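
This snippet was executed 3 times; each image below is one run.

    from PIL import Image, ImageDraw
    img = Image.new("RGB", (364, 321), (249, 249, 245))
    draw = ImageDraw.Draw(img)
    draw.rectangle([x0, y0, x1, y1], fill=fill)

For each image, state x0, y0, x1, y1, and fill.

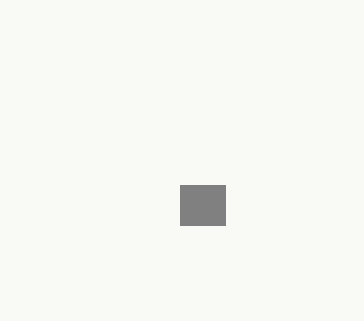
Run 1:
x0 = 180, y0 = 185, x1 = 225, y1 = 225, fill = 'gray'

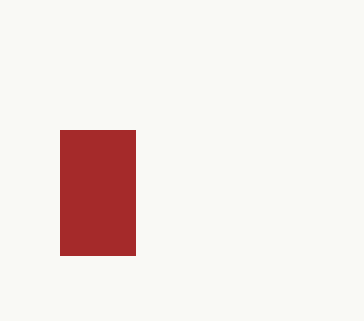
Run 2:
x0 = 60; y0 = 130; x1 = 135; y1 = 255; fill = 'brown'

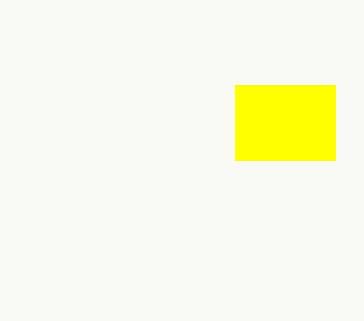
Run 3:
x0 = 235; y0 = 85; x1 = 335; y1 = 160; fill = 'yellow'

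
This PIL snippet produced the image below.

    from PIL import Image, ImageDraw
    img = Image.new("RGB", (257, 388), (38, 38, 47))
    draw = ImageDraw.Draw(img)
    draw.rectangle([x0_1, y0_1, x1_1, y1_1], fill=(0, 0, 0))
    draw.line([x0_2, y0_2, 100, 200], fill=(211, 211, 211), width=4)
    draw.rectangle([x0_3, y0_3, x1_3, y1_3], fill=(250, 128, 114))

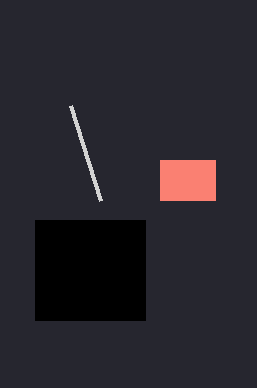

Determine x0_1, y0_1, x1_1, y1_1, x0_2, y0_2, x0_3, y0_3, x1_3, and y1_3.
x0_1 = 35; y0_1 = 220; x1_1 = 145; y1_1 = 320; x0_2 = 70; y0_2 = 105; x0_3 = 160; y0_3 = 160; x1_3 = 215; y1_3 = 200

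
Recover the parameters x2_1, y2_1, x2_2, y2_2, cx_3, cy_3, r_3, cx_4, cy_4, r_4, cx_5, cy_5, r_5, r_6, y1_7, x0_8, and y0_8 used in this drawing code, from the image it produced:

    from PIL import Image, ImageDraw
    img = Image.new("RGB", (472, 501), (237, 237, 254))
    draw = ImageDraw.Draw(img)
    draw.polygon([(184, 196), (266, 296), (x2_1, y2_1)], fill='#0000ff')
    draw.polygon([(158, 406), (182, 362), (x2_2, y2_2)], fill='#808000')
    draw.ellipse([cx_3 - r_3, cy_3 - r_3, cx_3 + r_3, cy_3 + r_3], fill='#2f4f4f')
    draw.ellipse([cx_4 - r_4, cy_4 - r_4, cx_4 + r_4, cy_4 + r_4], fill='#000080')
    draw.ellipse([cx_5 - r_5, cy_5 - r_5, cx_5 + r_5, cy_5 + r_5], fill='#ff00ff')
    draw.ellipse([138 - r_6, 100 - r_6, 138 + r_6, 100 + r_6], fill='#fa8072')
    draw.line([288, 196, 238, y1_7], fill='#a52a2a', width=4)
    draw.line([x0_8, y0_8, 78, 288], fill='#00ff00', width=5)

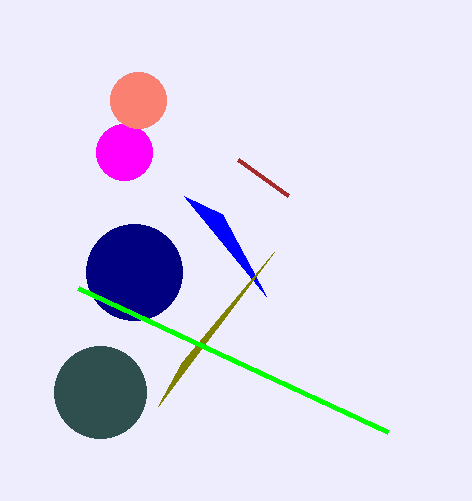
x2_1 = 222; y2_1 = 214; x2_2 = 274; y2_2 = 252; cx_3 = 100; cy_3 = 392; r_3 = 46; cx_4 = 134; cy_4 = 272; r_4 = 48; cx_5 = 124; cy_5 = 152; r_5 = 28; r_6 = 28; y1_7 = 160; x0_8 = 388; y0_8 = 432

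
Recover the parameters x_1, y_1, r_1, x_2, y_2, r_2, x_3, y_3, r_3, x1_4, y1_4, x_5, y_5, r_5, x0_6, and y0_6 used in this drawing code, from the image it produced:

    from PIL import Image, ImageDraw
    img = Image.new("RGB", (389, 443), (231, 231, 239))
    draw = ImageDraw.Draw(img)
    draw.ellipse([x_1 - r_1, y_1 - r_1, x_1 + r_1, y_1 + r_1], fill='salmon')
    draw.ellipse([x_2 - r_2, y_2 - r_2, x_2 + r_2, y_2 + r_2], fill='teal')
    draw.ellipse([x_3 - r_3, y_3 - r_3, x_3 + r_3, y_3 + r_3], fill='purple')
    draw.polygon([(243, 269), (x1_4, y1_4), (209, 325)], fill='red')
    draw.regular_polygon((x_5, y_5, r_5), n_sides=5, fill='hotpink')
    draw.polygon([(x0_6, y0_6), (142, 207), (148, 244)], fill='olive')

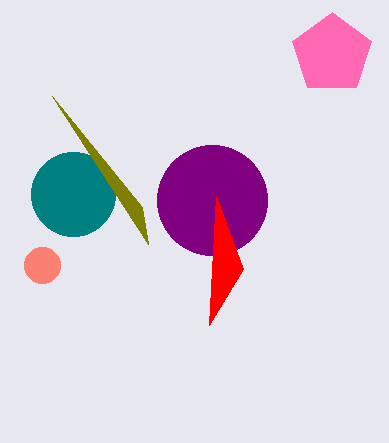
x_1 = 42; y_1 = 265; r_1 = 18; x_2 = 73; y_2 = 194; r_2 = 42; x_3 = 212; y_3 = 200; r_3 = 55; x1_4 = 216; y1_4 = 196; x_5 = 332; y_5 = 54; r_5 = 42; x0_6 = 52; y0_6 = 96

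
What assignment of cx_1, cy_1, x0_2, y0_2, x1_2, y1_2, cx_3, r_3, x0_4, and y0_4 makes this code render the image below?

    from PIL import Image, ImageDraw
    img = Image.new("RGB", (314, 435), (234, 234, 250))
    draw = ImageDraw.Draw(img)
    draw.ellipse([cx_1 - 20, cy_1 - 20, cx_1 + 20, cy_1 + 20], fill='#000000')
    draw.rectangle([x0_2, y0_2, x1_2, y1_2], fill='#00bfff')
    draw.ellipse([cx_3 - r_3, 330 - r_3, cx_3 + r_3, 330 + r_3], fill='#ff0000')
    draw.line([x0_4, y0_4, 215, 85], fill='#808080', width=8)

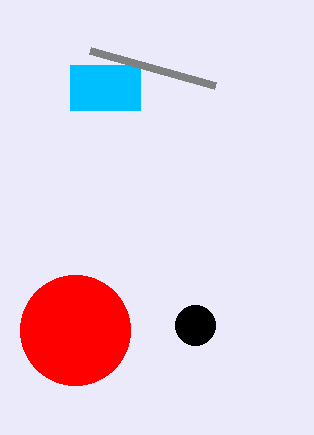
cx_1 = 195
cy_1 = 325
x0_2 = 70
y0_2 = 65
x1_2 = 140
y1_2 = 110
cx_3 = 75
r_3 = 55
x0_4 = 90
y0_4 = 50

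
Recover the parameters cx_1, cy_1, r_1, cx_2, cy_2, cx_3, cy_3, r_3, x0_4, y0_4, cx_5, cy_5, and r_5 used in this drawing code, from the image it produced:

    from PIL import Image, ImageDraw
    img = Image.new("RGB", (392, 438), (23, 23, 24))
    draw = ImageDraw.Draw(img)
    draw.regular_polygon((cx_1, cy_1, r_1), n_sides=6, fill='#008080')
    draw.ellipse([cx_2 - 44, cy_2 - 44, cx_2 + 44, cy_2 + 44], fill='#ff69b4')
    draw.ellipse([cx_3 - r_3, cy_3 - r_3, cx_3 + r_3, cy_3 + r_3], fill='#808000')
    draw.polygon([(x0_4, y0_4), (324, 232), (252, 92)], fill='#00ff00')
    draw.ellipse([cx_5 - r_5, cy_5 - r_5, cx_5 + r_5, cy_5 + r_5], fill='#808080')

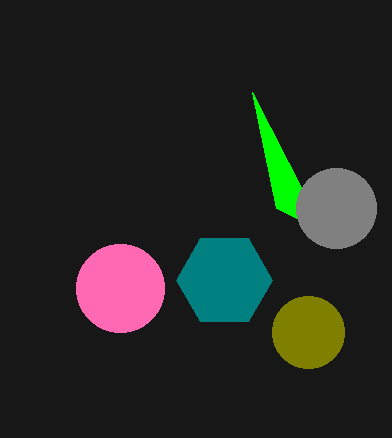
cx_1 = 224
cy_1 = 280
r_1 = 48
cx_2 = 120
cy_2 = 288
cx_3 = 308
cy_3 = 332
r_3 = 36
x0_4 = 276
y0_4 = 208
cx_5 = 336
cy_5 = 208
r_5 = 40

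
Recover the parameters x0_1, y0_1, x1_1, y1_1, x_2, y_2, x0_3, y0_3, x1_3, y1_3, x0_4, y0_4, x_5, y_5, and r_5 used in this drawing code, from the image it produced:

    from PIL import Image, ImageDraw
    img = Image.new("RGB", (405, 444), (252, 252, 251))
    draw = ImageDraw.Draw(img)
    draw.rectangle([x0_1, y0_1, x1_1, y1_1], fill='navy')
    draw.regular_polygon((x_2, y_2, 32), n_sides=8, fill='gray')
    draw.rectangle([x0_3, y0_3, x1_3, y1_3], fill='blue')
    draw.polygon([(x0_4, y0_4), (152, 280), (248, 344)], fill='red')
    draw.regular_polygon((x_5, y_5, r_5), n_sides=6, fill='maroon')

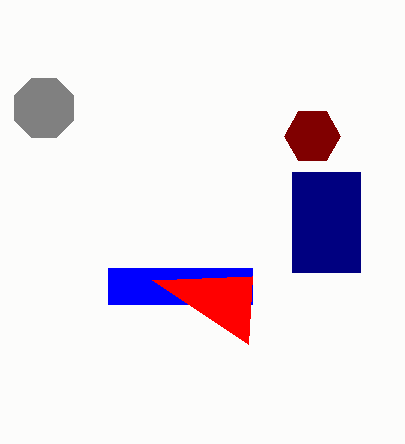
x0_1 = 292; y0_1 = 172; x1_1 = 360; y1_1 = 272; x_2 = 44; y_2 = 108; x0_3 = 108; y0_3 = 268; x1_3 = 252; y1_3 = 304; x0_4 = 252; y0_4 = 276; x_5 = 312; y_5 = 136; r_5 = 28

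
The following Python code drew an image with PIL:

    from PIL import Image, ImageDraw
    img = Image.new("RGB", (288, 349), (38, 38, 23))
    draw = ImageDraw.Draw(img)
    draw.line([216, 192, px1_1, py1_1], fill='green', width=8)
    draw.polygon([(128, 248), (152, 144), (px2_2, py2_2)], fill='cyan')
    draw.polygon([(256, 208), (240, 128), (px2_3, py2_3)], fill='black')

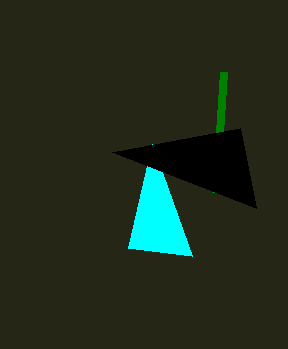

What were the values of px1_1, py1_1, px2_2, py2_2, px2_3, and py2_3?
px1_1 = 224, py1_1 = 72, px2_2 = 192, py2_2 = 256, px2_3 = 112, py2_3 = 152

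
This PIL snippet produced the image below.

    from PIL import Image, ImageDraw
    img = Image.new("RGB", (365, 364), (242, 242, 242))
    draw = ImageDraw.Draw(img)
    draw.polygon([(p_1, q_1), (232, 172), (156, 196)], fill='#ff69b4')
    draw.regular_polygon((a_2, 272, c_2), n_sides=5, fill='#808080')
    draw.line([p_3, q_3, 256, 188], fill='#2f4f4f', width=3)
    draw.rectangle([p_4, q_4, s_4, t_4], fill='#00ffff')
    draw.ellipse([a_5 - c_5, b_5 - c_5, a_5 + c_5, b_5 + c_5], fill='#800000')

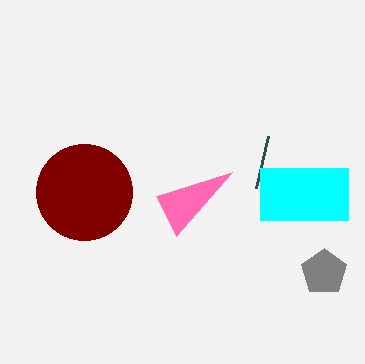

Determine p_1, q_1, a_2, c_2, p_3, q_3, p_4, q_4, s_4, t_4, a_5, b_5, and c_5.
p_1 = 176, q_1 = 236, a_2 = 324, c_2 = 24, p_3 = 268, q_3 = 136, p_4 = 260, q_4 = 168, s_4 = 348, t_4 = 220, a_5 = 84, b_5 = 192, c_5 = 48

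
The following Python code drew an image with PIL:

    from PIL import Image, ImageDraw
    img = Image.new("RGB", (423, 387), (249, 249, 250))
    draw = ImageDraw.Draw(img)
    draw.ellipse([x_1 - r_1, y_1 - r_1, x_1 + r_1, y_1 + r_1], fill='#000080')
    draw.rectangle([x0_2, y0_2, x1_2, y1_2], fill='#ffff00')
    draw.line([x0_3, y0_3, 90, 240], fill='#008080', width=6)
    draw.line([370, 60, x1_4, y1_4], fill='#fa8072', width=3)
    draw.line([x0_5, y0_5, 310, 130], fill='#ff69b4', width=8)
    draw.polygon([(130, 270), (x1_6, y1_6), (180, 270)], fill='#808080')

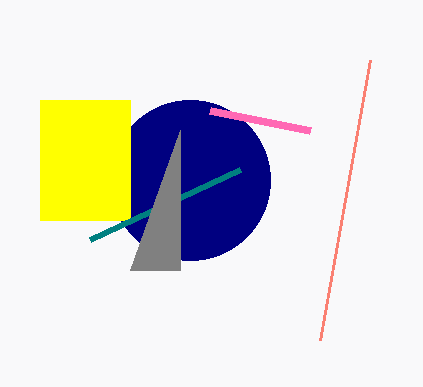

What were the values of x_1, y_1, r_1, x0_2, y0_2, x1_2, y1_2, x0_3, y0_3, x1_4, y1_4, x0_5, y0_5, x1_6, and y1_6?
x_1 = 190, y_1 = 180, r_1 = 80, x0_2 = 40, y0_2 = 100, x1_2 = 130, y1_2 = 220, x0_3 = 240, y0_3 = 170, x1_4 = 320, y1_4 = 340, x0_5 = 210, y0_5 = 110, x1_6 = 180, y1_6 = 130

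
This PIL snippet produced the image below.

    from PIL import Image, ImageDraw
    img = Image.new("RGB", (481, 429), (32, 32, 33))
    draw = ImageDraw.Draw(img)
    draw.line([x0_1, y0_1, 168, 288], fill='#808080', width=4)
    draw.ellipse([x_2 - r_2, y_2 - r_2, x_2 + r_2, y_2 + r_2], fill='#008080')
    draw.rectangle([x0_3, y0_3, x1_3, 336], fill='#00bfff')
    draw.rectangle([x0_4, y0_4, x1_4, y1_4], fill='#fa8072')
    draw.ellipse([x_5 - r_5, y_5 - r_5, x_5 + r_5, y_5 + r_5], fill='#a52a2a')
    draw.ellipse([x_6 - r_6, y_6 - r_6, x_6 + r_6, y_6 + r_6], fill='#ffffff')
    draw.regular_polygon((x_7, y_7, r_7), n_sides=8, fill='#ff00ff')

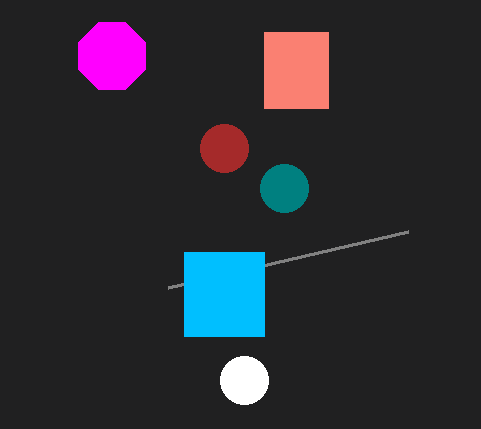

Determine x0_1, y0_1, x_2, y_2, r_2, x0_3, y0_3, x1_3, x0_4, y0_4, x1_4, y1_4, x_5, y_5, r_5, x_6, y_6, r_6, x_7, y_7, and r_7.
x0_1 = 408
y0_1 = 232
x_2 = 284
y_2 = 188
r_2 = 24
x0_3 = 184
y0_3 = 252
x1_3 = 264
x0_4 = 264
y0_4 = 32
x1_4 = 328
y1_4 = 108
x_5 = 224
y_5 = 148
r_5 = 24
x_6 = 244
y_6 = 380
r_6 = 24
x_7 = 112
y_7 = 56
r_7 = 36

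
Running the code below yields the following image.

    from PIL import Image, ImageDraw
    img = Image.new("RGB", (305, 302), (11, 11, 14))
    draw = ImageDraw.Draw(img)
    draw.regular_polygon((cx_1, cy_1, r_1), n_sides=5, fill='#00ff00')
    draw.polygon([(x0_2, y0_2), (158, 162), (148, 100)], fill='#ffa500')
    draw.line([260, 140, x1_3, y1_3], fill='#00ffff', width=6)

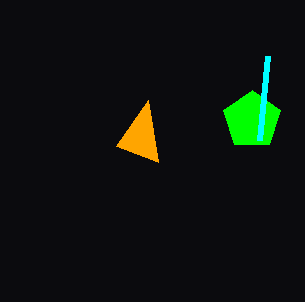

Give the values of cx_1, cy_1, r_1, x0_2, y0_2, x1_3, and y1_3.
cx_1 = 252
cy_1 = 120
r_1 = 30
x0_2 = 116
y0_2 = 146
x1_3 = 268
y1_3 = 56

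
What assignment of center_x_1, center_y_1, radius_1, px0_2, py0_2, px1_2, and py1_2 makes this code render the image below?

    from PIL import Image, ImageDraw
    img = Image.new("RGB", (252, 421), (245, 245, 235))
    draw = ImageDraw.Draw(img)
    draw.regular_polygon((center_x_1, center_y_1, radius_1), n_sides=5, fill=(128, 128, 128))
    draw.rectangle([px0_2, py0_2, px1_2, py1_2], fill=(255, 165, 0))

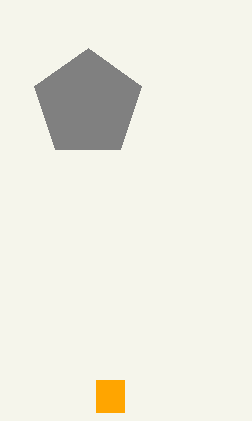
center_x_1 = 88
center_y_1 = 104
radius_1 = 56
px0_2 = 96
py0_2 = 380
px1_2 = 124
py1_2 = 412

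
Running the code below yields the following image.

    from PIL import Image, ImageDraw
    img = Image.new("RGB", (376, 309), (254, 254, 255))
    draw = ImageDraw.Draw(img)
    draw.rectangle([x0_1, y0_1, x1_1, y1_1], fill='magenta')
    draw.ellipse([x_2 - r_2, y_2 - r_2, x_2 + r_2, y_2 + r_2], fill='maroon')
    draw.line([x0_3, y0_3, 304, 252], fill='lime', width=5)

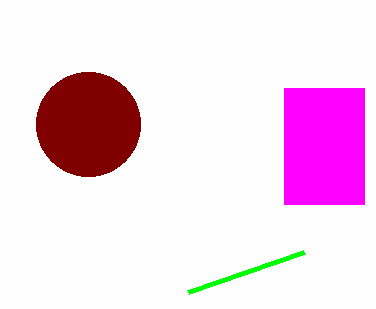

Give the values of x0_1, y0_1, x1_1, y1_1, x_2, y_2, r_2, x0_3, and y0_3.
x0_1 = 284
y0_1 = 88
x1_1 = 364
y1_1 = 204
x_2 = 88
y_2 = 124
r_2 = 52
x0_3 = 188
y0_3 = 292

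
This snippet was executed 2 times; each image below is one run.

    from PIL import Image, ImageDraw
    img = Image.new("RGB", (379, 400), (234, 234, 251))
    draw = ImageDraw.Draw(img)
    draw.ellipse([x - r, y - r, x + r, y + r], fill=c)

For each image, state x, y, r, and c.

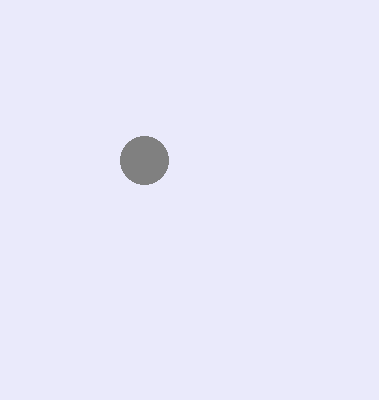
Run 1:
x = 144
y = 160
r = 24
c = 'gray'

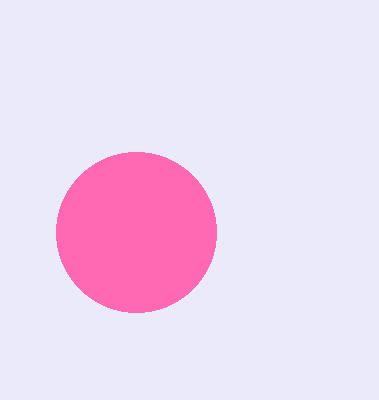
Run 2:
x = 136; y = 232; r = 80; c = 'hotpink'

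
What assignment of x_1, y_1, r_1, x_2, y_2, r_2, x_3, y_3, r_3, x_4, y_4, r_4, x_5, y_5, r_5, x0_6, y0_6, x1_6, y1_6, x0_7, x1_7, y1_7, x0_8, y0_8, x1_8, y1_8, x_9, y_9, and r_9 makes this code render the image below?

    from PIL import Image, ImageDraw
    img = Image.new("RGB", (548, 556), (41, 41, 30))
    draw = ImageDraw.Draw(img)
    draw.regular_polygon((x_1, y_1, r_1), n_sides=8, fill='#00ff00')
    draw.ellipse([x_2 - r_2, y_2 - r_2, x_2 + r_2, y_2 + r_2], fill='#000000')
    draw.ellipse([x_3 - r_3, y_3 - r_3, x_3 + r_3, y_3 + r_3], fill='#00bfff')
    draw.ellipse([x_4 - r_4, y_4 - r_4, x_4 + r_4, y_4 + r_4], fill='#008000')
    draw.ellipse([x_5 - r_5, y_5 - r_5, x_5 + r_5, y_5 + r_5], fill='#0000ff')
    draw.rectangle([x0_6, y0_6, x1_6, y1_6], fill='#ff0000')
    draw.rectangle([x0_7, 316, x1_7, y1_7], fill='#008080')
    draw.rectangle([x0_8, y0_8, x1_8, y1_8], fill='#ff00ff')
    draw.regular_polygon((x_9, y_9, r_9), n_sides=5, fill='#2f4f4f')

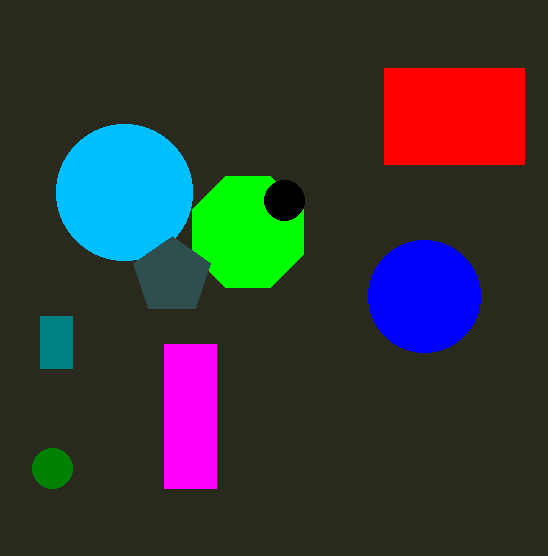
x_1 = 248
y_1 = 232
r_1 = 60
x_2 = 284
y_2 = 200
r_2 = 20
x_3 = 124
y_3 = 192
r_3 = 68
x_4 = 52
y_4 = 468
r_4 = 20
x_5 = 424
y_5 = 296
r_5 = 56
x0_6 = 384
y0_6 = 68
x1_6 = 524
y1_6 = 164
x0_7 = 40
x1_7 = 72
y1_7 = 368
x0_8 = 164
y0_8 = 344
x1_8 = 216
y1_8 = 488
x_9 = 172
y_9 = 276
r_9 = 40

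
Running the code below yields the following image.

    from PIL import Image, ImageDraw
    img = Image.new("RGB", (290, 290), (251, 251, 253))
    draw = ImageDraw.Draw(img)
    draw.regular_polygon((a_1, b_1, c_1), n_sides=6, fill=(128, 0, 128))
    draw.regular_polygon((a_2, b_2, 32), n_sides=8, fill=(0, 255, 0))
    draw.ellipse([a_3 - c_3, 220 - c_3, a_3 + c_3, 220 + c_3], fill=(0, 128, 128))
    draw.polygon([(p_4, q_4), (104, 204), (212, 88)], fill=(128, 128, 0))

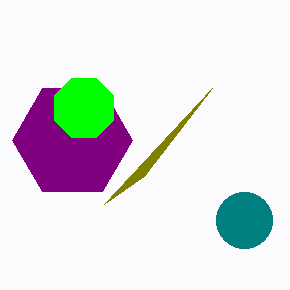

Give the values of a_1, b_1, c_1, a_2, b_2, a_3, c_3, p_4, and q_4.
a_1 = 72
b_1 = 140
c_1 = 60
a_2 = 84
b_2 = 108
a_3 = 244
c_3 = 28
p_4 = 144
q_4 = 176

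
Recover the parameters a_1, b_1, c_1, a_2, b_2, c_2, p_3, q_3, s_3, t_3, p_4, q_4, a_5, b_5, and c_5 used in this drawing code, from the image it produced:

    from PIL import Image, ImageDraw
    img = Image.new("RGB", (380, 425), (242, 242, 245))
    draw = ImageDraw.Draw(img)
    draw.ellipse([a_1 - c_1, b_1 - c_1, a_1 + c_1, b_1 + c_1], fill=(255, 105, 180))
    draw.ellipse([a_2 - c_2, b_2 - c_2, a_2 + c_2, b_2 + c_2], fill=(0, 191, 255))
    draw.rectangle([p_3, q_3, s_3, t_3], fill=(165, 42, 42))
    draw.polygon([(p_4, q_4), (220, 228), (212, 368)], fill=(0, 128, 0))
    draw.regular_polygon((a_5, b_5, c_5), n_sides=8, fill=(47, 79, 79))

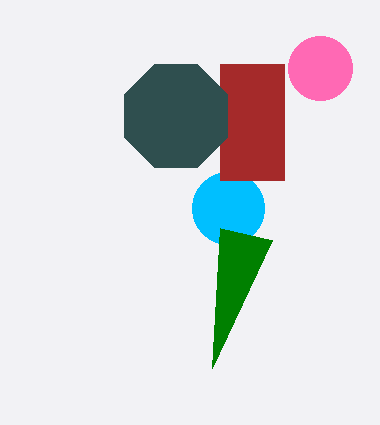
a_1 = 320; b_1 = 68; c_1 = 32; a_2 = 228; b_2 = 208; c_2 = 36; p_3 = 220; q_3 = 64; s_3 = 284; t_3 = 180; p_4 = 272; q_4 = 240; a_5 = 176; b_5 = 116; c_5 = 56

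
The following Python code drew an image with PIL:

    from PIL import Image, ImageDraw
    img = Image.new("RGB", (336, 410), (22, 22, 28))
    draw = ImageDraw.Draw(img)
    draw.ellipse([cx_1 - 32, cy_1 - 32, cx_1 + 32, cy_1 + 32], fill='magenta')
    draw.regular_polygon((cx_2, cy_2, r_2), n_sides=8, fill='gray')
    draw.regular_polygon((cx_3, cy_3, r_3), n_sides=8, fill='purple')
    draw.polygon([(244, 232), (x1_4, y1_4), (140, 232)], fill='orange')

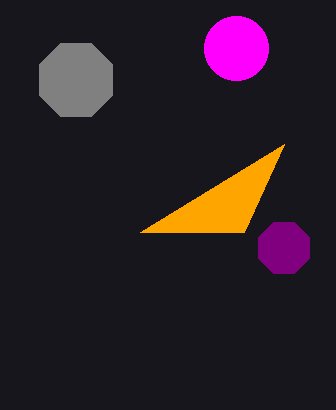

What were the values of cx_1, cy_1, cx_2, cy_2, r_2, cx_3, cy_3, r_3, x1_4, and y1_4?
cx_1 = 236; cy_1 = 48; cx_2 = 76; cy_2 = 80; r_2 = 40; cx_3 = 284; cy_3 = 248; r_3 = 28; x1_4 = 284; y1_4 = 144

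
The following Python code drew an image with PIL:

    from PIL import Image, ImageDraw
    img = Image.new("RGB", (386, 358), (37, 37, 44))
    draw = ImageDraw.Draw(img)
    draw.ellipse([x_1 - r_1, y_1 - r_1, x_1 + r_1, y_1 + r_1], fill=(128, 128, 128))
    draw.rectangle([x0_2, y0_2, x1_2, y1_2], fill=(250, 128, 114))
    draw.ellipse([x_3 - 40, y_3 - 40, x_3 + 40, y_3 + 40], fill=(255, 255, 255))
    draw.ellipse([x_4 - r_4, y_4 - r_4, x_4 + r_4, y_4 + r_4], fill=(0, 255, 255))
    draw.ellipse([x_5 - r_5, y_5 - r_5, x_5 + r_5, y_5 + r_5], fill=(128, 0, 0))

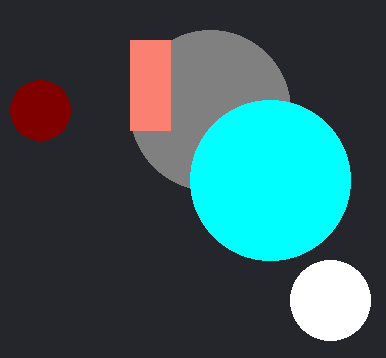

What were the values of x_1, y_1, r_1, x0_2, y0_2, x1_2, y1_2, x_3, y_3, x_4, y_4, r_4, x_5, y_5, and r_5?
x_1 = 210; y_1 = 110; r_1 = 80; x0_2 = 130; y0_2 = 40; x1_2 = 170; y1_2 = 130; x_3 = 330; y_3 = 300; x_4 = 270; y_4 = 180; r_4 = 80; x_5 = 40; y_5 = 110; r_5 = 30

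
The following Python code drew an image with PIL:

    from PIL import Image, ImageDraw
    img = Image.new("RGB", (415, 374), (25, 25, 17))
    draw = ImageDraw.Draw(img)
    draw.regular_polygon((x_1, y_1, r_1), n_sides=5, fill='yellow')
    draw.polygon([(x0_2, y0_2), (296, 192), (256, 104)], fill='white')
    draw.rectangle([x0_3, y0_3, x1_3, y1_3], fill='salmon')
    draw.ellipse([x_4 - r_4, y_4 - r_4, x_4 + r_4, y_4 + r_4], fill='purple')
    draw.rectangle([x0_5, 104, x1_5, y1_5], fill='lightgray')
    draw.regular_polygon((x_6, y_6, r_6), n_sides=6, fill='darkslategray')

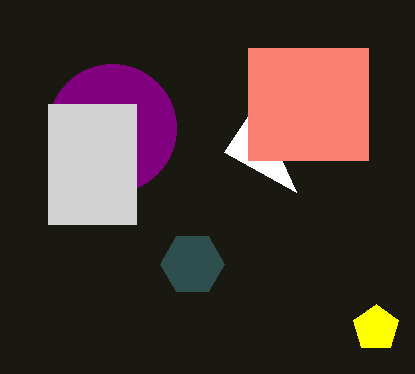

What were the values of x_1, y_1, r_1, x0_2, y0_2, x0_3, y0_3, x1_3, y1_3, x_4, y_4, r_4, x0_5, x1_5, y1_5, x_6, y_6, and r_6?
x_1 = 376, y_1 = 328, r_1 = 24, x0_2 = 224, y0_2 = 152, x0_3 = 248, y0_3 = 48, x1_3 = 368, y1_3 = 160, x_4 = 112, y_4 = 128, r_4 = 64, x0_5 = 48, x1_5 = 136, y1_5 = 224, x_6 = 192, y_6 = 264, r_6 = 32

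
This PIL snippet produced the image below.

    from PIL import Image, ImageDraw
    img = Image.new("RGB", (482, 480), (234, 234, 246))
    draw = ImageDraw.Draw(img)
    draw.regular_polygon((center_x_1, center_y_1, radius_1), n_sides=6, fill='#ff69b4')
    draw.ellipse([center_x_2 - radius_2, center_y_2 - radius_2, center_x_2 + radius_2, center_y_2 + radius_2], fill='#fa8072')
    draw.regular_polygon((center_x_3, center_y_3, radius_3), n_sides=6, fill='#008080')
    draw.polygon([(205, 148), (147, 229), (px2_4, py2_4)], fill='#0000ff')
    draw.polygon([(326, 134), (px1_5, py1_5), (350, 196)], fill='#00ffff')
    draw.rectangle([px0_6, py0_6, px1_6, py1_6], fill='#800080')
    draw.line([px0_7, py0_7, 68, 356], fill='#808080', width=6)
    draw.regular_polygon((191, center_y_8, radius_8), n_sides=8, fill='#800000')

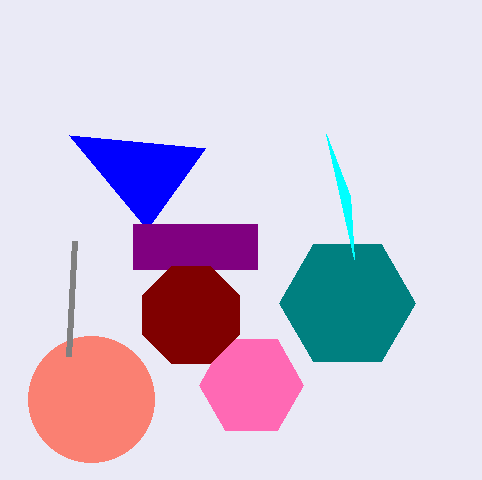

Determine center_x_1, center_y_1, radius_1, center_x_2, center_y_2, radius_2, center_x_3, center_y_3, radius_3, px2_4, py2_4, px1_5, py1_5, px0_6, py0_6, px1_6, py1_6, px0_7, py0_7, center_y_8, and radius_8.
center_x_1 = 251, center_y_1 = 385, radius_1 = 52, center_x_2 = 91, center_y_2 = 399, radius_2 = 63, center_x_3 = 347, center_y_3 = 303, radius_3 = 68, px2_4 = 69, py2_4 = 135, px1_5 = 354, py1_5 = 259, px0_6 = 133, py0_6 = 224, px1_6 = 257, py1_6 = 269, px0_7 = 74, py0_7 = 241, center_y_8 = 315, radius_8 = 52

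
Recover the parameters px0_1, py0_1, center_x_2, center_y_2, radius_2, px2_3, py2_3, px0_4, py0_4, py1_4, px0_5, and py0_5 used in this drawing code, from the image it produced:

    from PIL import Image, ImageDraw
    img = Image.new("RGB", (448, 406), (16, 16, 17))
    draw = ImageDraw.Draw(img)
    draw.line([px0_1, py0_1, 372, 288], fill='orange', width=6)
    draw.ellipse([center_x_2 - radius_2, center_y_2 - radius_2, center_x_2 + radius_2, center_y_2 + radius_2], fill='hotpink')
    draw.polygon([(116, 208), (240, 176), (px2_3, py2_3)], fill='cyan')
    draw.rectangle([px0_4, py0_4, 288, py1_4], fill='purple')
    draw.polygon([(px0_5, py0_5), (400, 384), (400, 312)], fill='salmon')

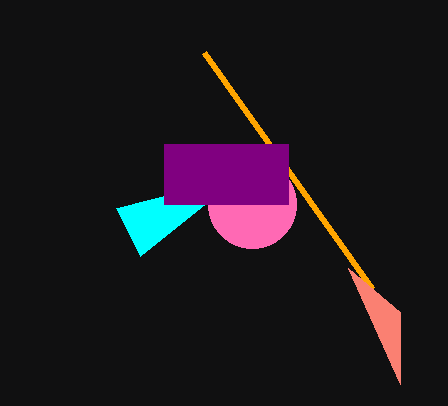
px0_1 = 204, py0_1 = 52, center_x_2 = 252, center_y_2 = 204, radius_2 = 44, px2_3 = 140, py2_3 = 256, px0_4 = 164, py0_4 = 144, py1_4 = 204, px0_5 = 348, py0_5 = 268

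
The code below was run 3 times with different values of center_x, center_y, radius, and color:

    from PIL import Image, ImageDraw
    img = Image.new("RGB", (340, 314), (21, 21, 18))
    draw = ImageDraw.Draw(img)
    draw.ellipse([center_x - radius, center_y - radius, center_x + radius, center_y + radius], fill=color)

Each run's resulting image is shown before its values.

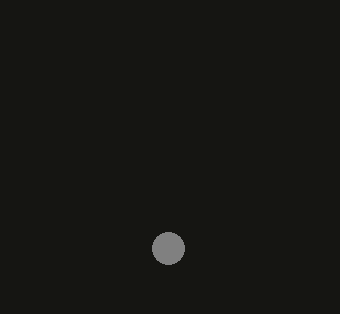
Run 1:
center_x = 168
center_y = 248
radius = 16
color = 'gray'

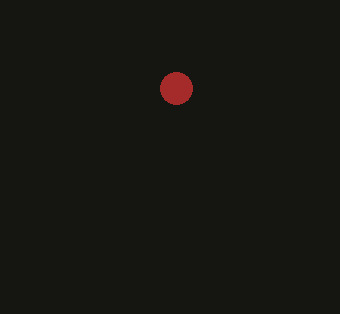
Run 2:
center_x = 176; center_y = 88; radius = 16; color = 'brown'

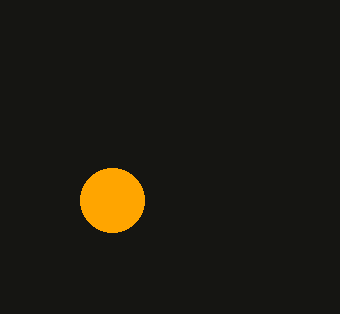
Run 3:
center_x = 112
center_y = 200
radius = 32
color = 'orange'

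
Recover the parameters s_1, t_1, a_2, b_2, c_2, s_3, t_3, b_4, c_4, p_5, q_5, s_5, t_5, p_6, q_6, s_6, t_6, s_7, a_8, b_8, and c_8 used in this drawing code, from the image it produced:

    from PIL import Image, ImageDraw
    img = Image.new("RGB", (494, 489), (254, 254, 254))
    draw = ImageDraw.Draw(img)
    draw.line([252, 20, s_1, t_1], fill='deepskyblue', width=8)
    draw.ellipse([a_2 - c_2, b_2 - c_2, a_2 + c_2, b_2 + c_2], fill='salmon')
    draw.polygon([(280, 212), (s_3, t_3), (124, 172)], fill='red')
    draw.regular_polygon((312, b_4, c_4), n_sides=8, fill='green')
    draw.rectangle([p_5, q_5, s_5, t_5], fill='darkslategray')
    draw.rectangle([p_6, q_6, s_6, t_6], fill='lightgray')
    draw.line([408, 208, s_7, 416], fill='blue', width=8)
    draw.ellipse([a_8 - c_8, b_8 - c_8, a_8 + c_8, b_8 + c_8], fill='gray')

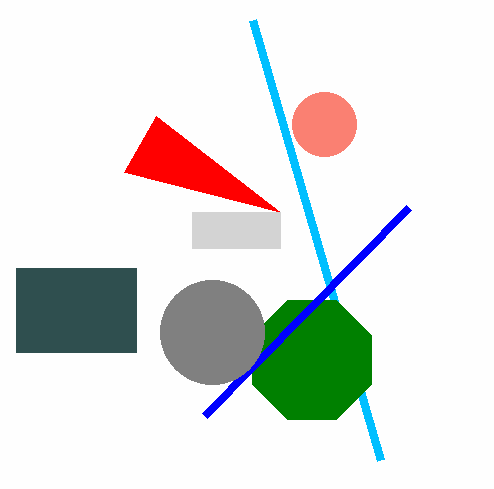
s_1 = 380
t_1 = 460
a_2 = 324
b_2 = 124
c_2 = 32
s_3 = 156
t_3 = 116
b_4 = 360
c_4 = 64
p_5 = 16
q_5 = 268
s_5 = 136
t_5 = 352
p_6 = 192
q_6 = 212
s_6 = 280
t_6 = 248
s_7 = 204
a_8 = 212
b_8 = 332
c_8 = 52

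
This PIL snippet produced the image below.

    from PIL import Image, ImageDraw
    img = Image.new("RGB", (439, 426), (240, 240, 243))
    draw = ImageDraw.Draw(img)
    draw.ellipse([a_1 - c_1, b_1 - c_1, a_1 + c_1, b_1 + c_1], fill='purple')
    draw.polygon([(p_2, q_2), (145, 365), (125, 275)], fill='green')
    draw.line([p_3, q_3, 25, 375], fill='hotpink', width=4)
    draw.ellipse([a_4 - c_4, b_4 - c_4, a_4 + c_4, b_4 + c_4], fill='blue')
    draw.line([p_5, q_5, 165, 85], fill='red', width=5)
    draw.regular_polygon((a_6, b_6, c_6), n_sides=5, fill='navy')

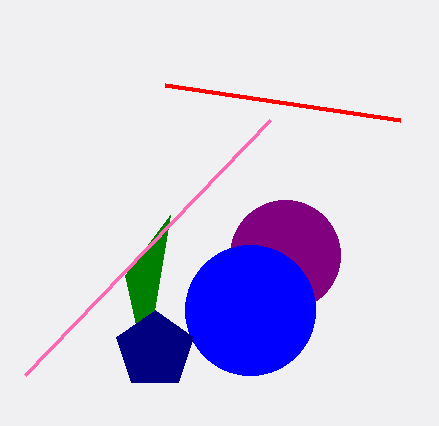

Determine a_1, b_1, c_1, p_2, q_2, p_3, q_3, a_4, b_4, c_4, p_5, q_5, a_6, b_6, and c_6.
a_1 = 285
b_1 = 255
c_1 = 55
p_2 = 170
q_2 = 215
p_3 = 270
q_3 = 120
a_4 = 250
b_4 = 310
c_4 = 65
p_5 = 400
q_5 = 120
a_6 = 155
b_6 = 350
c_6 = 40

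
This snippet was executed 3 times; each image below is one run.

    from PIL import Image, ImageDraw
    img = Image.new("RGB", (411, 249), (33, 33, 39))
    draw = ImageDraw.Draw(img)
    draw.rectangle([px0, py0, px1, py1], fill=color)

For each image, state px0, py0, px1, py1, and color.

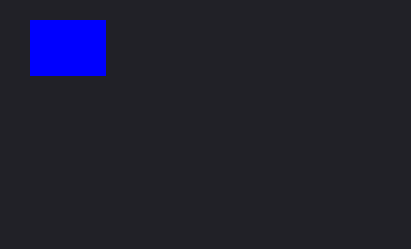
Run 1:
px0 = 30; py0 = 20; px1 = 105; py1 = 75; color = 'blue'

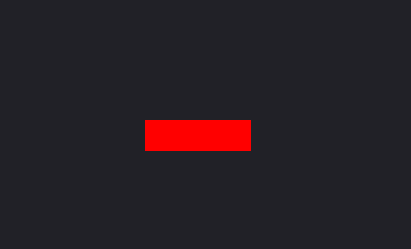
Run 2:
px0 = 145
py0 = 120
px1 = 250
py1 = 150
color = 'red'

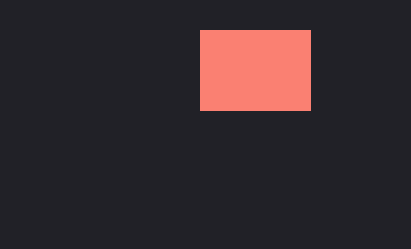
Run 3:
px0 = 200, py0 = 30, px1 = 310, py1 = 110, color = 'salmon'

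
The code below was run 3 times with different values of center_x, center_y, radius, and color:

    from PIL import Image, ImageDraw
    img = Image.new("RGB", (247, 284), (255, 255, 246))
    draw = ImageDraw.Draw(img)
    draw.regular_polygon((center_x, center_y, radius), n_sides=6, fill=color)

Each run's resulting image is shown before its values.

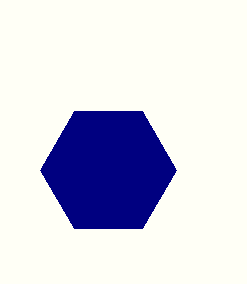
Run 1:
center_x = 108; center_y = 170; radius = 68; color = 'navy'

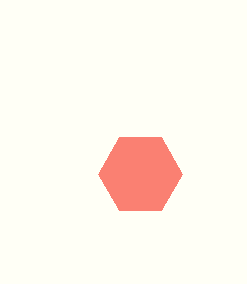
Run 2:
center_x = 140; center_y = 174; radius = 42; color = 'salmon'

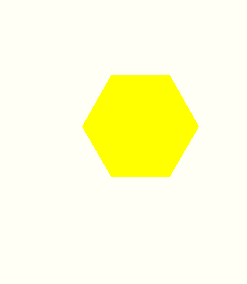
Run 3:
center_x = 140
center_y = 126
radius = 58
color = 'yellow'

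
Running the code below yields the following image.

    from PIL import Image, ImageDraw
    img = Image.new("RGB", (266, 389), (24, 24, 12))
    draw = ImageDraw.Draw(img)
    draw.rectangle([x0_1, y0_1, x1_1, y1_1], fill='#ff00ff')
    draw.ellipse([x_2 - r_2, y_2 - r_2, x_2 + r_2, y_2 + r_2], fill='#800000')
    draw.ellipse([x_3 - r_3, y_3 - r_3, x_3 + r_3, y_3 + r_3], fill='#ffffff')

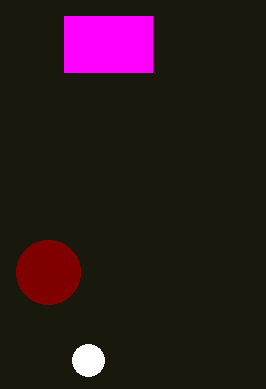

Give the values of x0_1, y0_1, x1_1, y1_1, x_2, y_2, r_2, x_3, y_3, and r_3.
x0_1 = 64; y0_1 = 16; x1_1 = 152; y1_1 = 72; x_2 = 48; y_2 = 272; r_2 = 32; x_3 = 88; y_3 = 360; r_3 = 16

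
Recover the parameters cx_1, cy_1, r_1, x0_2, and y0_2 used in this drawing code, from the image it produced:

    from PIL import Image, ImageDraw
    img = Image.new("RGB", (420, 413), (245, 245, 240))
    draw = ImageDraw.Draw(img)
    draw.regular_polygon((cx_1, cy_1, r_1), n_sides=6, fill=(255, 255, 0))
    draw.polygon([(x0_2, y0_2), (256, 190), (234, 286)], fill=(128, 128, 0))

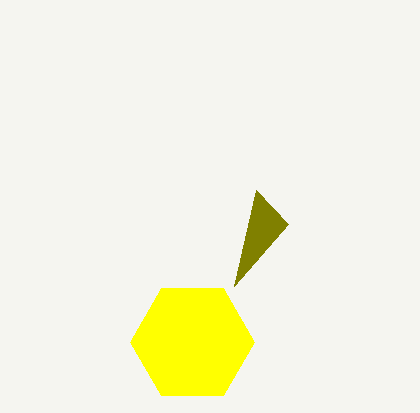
cx_1 = 192, cy_1 = 342, r_1 = 62, x0_2 = 288, y0_2 = 224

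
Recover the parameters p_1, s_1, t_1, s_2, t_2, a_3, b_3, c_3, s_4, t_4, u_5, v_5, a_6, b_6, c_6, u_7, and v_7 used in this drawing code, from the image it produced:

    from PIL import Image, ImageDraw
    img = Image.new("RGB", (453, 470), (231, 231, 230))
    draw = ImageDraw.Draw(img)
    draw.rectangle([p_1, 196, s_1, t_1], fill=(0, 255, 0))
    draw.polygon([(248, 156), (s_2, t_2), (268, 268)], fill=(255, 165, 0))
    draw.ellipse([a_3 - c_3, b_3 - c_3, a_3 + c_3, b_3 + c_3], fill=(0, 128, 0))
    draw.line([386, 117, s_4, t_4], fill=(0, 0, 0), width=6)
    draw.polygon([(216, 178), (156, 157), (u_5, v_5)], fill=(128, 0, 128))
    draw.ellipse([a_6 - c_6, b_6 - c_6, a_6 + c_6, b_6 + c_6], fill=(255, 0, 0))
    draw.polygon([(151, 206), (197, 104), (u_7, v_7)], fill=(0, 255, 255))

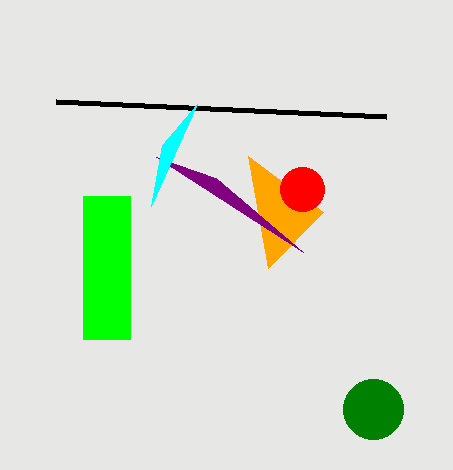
p_1 = 83, s_1 = 130, t_1 = 339, s_2 = 323, t_2 = 212, a_3 = 373, b_3 = 409, c_3 = 30, s_4 = 56, t_4 = 102, u_5 = 303, v_5 = 252, a_6 = 302, b_6 = 189, c_6 = 22, u_7 = 162, v_7 = 145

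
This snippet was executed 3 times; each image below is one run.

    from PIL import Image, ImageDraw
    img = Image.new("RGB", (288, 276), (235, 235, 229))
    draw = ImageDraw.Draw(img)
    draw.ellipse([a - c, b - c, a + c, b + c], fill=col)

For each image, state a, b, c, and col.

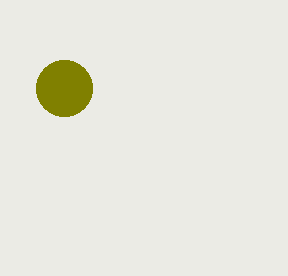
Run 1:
a = 64; b = 88; c = 28; col = 'olive'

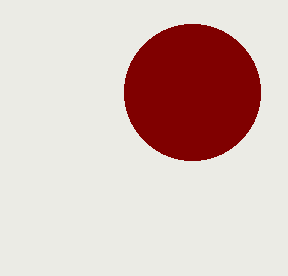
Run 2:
a = 192, b = 92, c = 68, col = 'maroon'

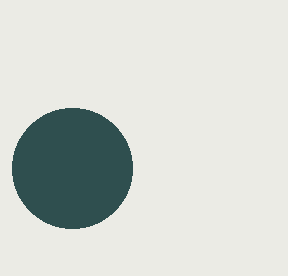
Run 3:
a = 72, b = 168, c = 60, col = 'darkslategray'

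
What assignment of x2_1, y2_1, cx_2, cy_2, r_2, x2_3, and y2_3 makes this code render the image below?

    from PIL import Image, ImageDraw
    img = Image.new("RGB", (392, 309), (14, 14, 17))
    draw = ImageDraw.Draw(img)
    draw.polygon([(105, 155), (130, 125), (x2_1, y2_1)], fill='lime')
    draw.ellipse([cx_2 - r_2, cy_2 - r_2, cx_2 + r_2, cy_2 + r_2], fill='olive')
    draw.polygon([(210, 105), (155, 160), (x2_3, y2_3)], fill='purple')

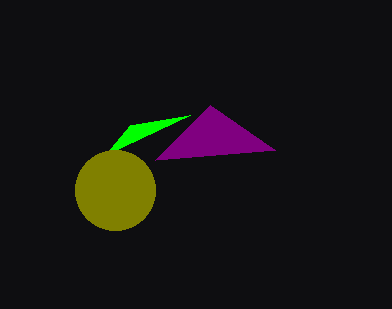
x2_1 = 190
y2_1 = 115
cx_2 = 115
cy_2 = 190
r_2 = 40
x2_3 = 275
y2_3 = 150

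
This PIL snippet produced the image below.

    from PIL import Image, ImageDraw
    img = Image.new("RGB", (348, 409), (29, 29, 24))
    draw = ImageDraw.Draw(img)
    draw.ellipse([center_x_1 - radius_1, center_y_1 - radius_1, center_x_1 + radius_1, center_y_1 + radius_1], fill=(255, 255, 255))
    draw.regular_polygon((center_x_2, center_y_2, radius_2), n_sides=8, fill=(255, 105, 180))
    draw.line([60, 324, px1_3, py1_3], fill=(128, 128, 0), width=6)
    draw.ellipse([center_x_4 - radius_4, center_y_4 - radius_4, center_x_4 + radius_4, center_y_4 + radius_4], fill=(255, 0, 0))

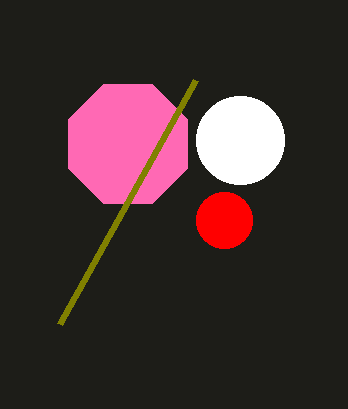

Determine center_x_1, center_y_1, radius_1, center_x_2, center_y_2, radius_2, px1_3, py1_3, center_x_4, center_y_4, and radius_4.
center_x_1 = 240
center_y_1 = 140
radius_1 = 44
center_x_2 = 128
center_y_2 = 144
radius_2 = 64
px1_3 = 196
py1_3 = 80
center_x_4 = 224
center_y_4 = 220
radius_4 = 28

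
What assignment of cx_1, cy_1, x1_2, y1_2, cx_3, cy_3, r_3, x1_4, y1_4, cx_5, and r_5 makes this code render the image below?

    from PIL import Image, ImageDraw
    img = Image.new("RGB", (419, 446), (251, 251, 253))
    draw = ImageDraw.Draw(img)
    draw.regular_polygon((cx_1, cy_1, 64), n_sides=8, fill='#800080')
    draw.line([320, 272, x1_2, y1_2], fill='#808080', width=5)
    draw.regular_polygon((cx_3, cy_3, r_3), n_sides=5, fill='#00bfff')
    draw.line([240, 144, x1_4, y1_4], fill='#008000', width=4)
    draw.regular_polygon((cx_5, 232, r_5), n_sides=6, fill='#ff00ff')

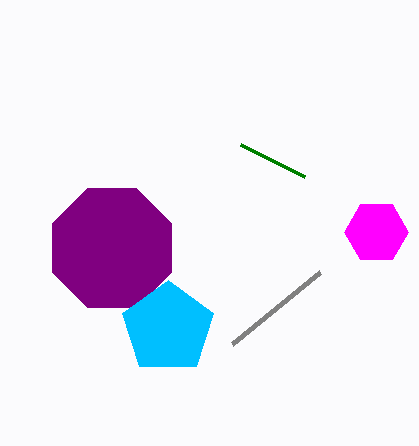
cx_1 = 112, cy_1 = 248, x1_2 = 232, y1_2 = 344, cx_3 = 168, cy_3 = 328, r_3 = 48, x1_4 = 304, y1_4 = 176, cx_5 = 376, r_5 = 32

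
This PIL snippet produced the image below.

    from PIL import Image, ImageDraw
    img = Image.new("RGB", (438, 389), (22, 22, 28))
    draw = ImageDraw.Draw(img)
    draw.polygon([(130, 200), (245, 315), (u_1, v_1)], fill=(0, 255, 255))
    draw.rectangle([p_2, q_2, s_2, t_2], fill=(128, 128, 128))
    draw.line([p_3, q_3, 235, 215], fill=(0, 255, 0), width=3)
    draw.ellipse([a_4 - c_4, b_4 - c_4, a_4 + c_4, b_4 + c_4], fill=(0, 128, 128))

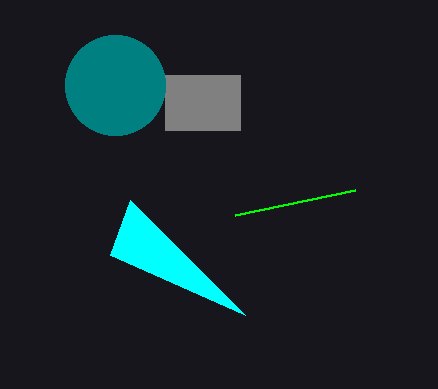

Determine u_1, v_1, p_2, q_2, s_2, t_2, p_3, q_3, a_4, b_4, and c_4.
u_1 = 110, v_1 = 255, p_2 = 165, q_2 = 75, s_2 = 240, t_2 = 130, p_3 = 355, q_3 = 190, a_4 = 115, b_4 = 85, c_4 = 50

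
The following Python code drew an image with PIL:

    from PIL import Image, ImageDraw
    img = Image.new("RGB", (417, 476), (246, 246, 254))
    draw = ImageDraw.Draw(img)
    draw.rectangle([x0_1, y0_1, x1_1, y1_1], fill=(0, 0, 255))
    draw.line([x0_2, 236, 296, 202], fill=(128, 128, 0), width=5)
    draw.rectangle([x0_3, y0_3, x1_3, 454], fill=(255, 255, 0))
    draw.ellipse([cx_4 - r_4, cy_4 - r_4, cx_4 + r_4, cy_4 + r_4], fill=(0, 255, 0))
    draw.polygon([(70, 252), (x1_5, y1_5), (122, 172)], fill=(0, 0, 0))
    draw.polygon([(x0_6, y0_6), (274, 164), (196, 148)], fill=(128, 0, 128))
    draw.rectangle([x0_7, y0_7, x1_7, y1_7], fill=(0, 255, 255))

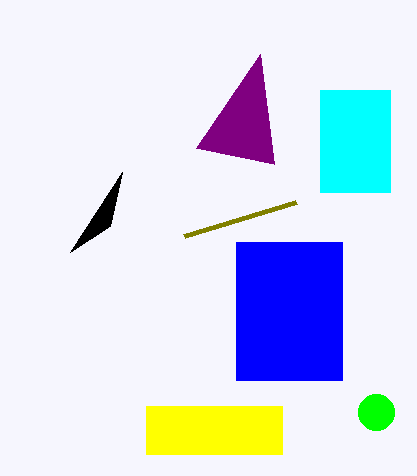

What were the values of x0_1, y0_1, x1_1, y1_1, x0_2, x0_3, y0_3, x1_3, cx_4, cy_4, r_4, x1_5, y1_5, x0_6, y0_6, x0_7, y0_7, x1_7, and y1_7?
x0_1 = 236
y0_1 = 242
x1_1 = 342
y1_1 = 380
x0_2 = 184
x0_3 = 146
y0_3 = 406
x1_3 = 282
cx_4 = 376
cy_4 = 412
r_4 = 18
x1_5 = 110
y1_5 = 226
x0_6 = 260
y0_6 = 54
x0_7 = 320
y0_7 = 90
x1_7 = 390
y1_7 = 192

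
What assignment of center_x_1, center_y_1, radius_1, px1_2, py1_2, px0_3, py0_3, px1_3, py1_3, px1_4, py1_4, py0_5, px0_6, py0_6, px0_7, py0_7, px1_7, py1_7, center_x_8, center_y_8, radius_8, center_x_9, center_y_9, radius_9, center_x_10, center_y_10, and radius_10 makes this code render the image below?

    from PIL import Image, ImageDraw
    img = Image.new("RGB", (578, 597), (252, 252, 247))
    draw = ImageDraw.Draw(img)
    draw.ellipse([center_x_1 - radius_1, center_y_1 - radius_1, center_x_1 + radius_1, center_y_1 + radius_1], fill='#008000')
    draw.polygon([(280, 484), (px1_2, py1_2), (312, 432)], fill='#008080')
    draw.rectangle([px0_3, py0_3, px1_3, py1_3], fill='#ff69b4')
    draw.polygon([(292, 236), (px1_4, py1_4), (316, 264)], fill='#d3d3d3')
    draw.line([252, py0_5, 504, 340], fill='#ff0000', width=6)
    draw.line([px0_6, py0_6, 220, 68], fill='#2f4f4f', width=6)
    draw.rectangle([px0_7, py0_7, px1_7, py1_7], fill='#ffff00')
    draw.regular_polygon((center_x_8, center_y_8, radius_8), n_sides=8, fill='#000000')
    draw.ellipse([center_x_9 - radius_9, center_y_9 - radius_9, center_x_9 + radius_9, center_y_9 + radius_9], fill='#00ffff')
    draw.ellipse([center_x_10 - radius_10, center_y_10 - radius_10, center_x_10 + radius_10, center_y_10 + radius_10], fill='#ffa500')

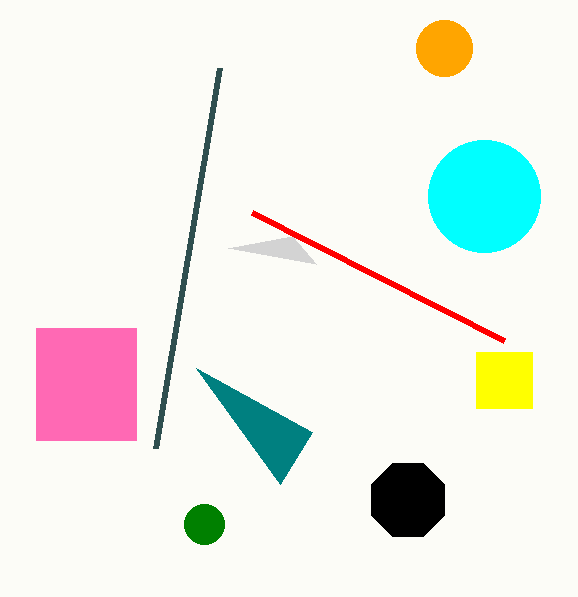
center_x_1 = 204, center_y_1 = 524, radius_1 = 20, px1_2 = 196, py1_2 = 368, px0_3 = 36, py0_3 = 328, px1_3 = 136, py1_3 = 440, px1_4 = 228, py1_4 = 248, py0_5 = 212, px0_6 = 156, py0_6 = 448, px0_7 = 476, py0_7 = 352, px1_7 = 532, py1_7 = 408, center_x_8 = 408, center_y_8 = 500, radius_8 = 40, center_x_9 = 484, center_y_9 = 196, radius_9 = 56, center_x_10 = 444, center_y_10 = 48, radius_10 = 28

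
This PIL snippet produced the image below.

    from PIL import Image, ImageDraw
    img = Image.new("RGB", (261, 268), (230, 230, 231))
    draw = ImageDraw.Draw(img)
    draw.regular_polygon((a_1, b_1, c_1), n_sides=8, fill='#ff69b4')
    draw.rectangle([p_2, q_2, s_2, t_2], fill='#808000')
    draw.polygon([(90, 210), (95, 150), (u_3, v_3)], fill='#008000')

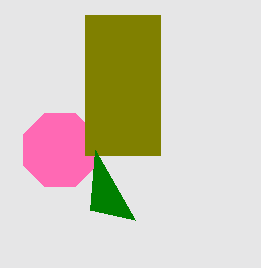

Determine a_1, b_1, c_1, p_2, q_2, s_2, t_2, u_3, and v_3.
a_1 = 60, b_1 = 150, c_1 = 40, p_2 = 85, q_2 = 15, s_2 = 160, t_2 = 155, u_3 = 135, v_3 = 220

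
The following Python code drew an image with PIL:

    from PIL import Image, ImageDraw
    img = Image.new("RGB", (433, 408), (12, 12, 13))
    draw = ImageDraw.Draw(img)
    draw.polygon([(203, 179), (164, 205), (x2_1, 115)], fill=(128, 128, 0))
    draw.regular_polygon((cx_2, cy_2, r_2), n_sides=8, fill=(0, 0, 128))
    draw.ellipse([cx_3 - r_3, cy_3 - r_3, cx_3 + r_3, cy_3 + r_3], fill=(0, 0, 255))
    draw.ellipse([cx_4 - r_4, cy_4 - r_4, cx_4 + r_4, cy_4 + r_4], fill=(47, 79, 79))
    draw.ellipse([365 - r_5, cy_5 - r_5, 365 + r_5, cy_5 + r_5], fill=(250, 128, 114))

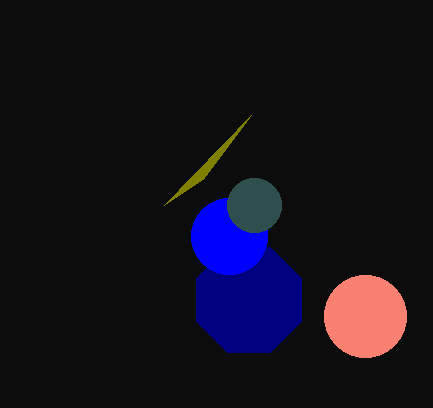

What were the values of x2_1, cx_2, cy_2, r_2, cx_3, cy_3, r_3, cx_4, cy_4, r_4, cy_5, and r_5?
x2_1 = 251; cx_2 = 249; cy_2 = 300; r_2 = 57; cx_3 = 229; cy_3 = 236; r_3 = 38; cx_4 = 254; cy_4 = 205; r_4 = 27; cy_5 = 316; r_5 = 41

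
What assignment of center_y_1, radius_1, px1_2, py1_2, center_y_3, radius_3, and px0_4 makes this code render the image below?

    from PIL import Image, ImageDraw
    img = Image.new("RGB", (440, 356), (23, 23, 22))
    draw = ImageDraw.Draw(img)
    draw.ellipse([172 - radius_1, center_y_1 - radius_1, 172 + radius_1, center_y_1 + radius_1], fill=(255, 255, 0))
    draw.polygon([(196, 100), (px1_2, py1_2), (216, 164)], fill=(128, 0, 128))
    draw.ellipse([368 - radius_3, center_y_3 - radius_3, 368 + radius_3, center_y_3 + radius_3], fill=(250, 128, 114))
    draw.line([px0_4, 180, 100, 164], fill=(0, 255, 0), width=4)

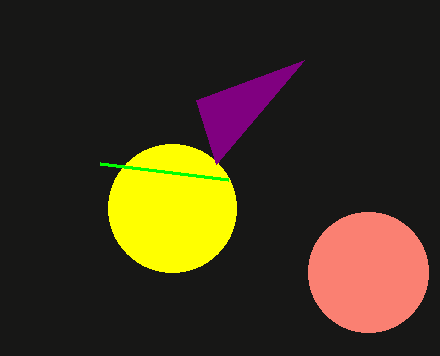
center_y_1 = 208
radius_1 = 64
px1_2 = 304
py1_2 = 60
center_y_3 = 272
radius_3 = 60
px0_4 = 228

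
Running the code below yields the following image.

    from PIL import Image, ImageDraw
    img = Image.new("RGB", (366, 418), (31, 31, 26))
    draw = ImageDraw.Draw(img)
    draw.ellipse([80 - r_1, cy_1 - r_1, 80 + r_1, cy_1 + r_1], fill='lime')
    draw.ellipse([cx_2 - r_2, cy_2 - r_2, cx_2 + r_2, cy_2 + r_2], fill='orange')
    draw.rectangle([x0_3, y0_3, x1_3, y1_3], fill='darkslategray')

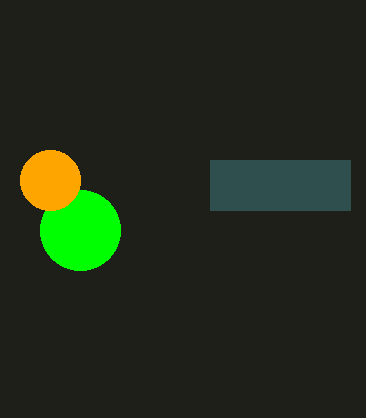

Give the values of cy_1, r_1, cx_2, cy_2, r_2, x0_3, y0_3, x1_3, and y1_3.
cy_1 = 230, r_1 = 40, cx_2 = 50, cy_2 = 180, r_2 = 30, x0_3 = 210, y0_3 = 160, x1_3 = 350, y1_3 = 210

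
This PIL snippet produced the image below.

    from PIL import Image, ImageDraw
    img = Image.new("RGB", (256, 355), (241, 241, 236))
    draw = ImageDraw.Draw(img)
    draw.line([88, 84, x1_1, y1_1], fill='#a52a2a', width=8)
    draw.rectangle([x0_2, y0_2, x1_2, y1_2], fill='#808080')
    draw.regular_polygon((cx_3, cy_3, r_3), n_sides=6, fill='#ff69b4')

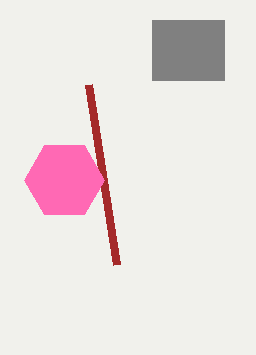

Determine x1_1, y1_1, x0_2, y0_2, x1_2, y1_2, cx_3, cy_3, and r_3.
x1_1 = 116, y1_1 = 264, x0_2 = 152, y0_2 = 20, x1_2 = 224, y1_2 = 80, cx_3 = 64, cy_3 = 180, r_3 = 40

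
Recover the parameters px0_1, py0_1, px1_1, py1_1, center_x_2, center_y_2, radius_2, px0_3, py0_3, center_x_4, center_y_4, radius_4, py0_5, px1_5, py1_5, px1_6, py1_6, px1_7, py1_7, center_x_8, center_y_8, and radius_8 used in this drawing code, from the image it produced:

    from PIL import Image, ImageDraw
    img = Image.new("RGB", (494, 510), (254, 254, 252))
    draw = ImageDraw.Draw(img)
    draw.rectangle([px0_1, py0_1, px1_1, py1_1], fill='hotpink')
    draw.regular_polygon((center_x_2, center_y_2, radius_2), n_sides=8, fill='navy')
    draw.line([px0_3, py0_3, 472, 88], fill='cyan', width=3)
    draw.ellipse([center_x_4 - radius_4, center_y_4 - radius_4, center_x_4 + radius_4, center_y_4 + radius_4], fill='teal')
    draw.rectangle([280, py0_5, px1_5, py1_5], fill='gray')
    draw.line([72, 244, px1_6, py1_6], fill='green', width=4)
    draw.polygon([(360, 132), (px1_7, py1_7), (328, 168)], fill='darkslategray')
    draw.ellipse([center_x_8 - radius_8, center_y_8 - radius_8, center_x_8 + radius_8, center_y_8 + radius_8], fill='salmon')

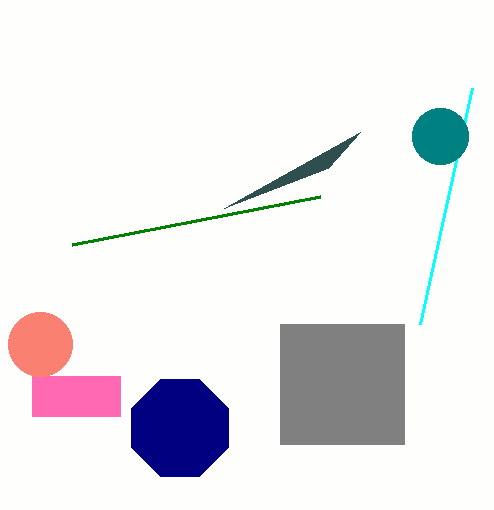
px0_1 = 32, py0_1 = 376, px1_1 = 120, py1_1 = 416, center_x_2 = 180, center_y_2 = 428, radius_2 = 52, px0_3 = 420, py0_3 = 324, center_x_4 = 440, center_y_4 = 136, radius_4 = 28, py0_5 = 324, px1_5 = 404, py1_5 = 444, px1_6 = 320, py1_6 = 196, px1_7 = 224, py1_7 = 208, center_x_8 = 40, center_y_8 = 344, radius_8 = 32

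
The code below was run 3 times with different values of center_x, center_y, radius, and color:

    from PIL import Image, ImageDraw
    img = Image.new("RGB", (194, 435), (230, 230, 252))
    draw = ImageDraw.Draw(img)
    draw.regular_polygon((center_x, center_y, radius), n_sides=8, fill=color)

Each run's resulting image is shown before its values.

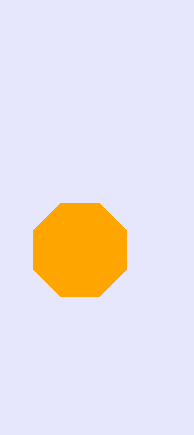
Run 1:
center_x = 80
center_y = 250
radius = 50
color = 'orange'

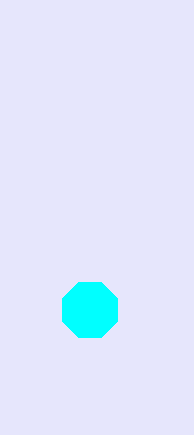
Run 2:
center_x = 90
center_y = 310
radius = 30
color = 'cyan'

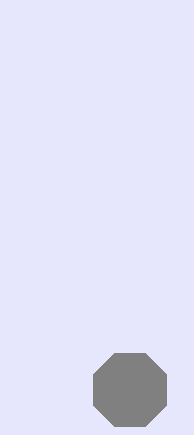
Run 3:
center_x = 130; center_y = 390; radius = 40; color = 'gray'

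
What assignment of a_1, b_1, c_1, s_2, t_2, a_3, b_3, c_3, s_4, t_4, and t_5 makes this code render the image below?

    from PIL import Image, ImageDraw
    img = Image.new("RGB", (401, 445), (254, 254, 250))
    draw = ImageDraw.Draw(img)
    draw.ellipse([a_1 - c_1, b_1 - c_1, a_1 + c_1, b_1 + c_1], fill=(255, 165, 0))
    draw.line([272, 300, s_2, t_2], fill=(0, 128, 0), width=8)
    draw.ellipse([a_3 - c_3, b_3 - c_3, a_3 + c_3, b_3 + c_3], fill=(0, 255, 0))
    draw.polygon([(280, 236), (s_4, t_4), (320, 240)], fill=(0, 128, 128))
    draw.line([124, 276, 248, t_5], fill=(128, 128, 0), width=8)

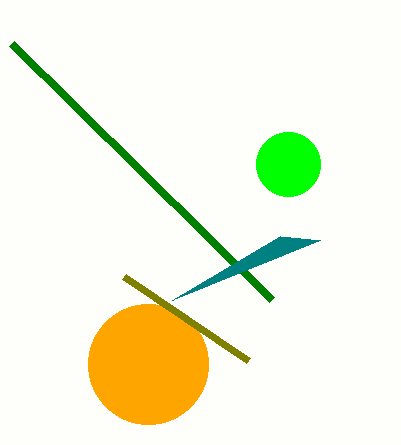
a_1 = 148; b_1 = 364; c_1 = 60; s_2 = 12; t_2 = 44; a_3 = 288; b_3 = 164; c_3 = 32; s_4 = 172; t_4 = 300; t_5 = 360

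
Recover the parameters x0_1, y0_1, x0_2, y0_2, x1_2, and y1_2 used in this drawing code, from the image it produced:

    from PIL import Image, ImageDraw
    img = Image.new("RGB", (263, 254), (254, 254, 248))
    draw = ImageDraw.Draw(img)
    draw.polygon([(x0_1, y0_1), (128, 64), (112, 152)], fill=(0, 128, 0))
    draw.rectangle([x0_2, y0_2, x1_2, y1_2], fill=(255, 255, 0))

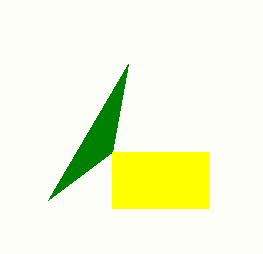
x0_1 = 48
y0_1 = 200
x0_2 = 112
y0_2 = 152
x1_2 = 208
y1_2 = 208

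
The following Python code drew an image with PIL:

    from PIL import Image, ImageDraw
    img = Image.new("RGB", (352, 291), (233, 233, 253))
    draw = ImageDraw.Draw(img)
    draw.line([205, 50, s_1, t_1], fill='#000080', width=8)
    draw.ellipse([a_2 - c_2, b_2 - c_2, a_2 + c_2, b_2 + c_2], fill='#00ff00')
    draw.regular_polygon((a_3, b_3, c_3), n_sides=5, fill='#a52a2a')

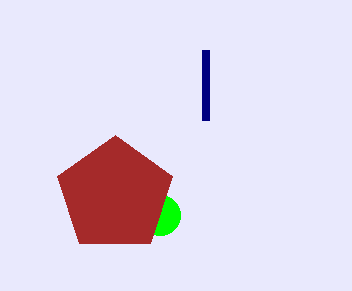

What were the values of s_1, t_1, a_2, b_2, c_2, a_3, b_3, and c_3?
s_1 = 205; t_1 = 120; a_2 = 160; b_2 = 215; c_2 = 20; a_3 = 115; b_3 = 195; c_3 = 60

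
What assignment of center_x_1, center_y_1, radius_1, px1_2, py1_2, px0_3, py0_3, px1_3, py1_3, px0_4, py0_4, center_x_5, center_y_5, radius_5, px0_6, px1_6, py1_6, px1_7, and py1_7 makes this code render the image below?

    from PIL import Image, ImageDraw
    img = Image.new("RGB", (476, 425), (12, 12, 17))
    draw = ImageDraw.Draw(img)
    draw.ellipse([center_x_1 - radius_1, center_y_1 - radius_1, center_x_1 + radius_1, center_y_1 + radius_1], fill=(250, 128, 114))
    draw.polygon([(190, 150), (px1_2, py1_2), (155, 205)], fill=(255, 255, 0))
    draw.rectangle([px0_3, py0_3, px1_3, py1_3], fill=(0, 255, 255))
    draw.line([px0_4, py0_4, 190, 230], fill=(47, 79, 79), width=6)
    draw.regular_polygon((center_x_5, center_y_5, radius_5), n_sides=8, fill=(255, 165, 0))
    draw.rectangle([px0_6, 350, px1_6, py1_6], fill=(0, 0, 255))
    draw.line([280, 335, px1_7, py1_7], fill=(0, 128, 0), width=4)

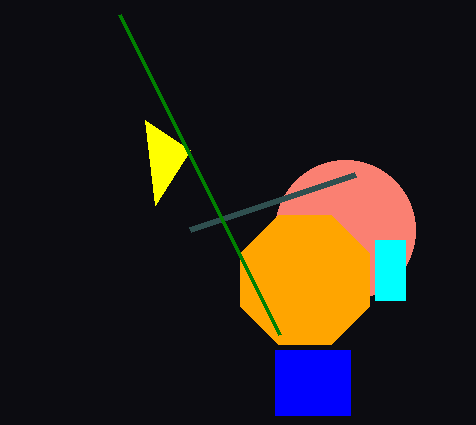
center_x_1 = 345, center_y_1 = 230, radius_1 = 70, px1_2 = 145, py1_2 = 120, px0_3 = 375, py0_3 = 240, px1_3 = 405, py1_3 = 300, px0_4 = 355, py0_4 = 175, center_x_5 = 305, center_y_5 = 280, radius_5 = 70, px0_6 = 275, px1_6 = 350, py1_6 = 415, px1_7 = 120, py1_7 = 15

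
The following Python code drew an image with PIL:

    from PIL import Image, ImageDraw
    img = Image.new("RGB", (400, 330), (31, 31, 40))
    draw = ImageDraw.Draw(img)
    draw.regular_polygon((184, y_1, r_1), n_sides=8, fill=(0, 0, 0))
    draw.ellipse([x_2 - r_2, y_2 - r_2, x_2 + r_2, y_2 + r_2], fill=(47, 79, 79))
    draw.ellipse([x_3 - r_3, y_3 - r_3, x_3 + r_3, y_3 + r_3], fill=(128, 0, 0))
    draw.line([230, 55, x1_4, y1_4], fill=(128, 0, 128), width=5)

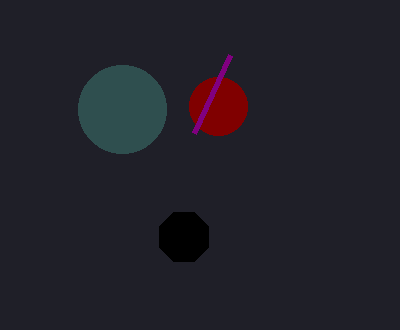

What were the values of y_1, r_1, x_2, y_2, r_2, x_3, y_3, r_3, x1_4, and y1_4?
y_1 = 237, r_1 = 27, x_2 = 122, y_2 = 109, r_2 = 44, x_3 = 218, y_3 = 106, r_3 = 29, x1_4 = 194, y1_4 = 133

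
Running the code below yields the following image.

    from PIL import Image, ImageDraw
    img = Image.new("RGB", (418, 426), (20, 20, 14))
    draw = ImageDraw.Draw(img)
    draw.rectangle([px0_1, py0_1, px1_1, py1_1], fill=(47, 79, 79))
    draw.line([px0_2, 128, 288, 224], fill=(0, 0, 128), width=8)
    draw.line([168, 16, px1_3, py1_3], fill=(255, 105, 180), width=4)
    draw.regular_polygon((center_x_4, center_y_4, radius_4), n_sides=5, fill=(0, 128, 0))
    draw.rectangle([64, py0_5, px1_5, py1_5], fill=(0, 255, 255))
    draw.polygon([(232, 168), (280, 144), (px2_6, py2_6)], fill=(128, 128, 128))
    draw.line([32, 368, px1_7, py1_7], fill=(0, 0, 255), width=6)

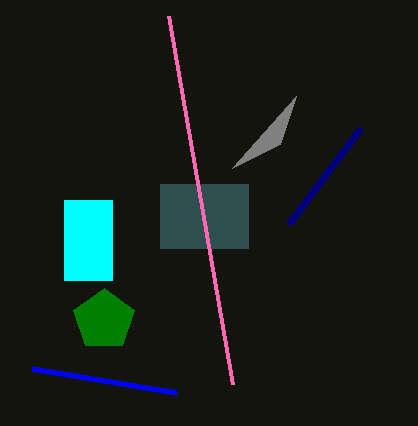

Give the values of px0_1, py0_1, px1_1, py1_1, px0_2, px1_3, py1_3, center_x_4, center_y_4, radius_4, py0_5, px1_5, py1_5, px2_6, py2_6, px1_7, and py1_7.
px0_1 = 160
py0_1 = 184
px1_1 = 248
py1_1 = 248
px0_2 = 360
px1_3 = 232
py1_3 = 384
center_x_4 = 104
center_y_4 = 320
radius_4 = 32
py0_5 = 200
px1_5 = 112
py1_5 = 280
px2_6 = 296
py2_6 = 96
px1_7 = 176
py1_7 = 392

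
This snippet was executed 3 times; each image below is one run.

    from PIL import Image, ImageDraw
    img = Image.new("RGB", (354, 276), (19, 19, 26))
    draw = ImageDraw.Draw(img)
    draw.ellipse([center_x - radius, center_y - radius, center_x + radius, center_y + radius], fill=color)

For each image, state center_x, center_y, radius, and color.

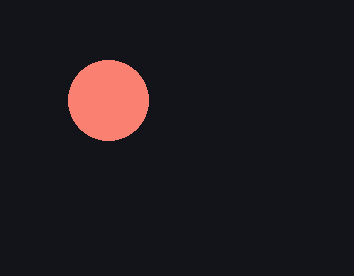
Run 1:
center_x = 108; center_y = 100; radius = 40; color = 'salmon'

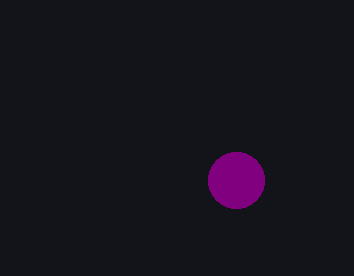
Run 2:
center_x = 236, center_y = 180, radius = 28, color = 'purple'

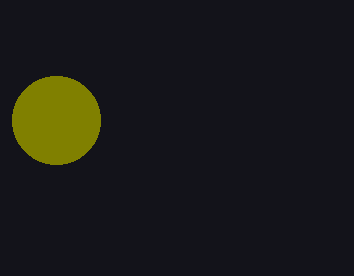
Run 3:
center_x = 56, center_y = 120, radius = 44, color = 'olive'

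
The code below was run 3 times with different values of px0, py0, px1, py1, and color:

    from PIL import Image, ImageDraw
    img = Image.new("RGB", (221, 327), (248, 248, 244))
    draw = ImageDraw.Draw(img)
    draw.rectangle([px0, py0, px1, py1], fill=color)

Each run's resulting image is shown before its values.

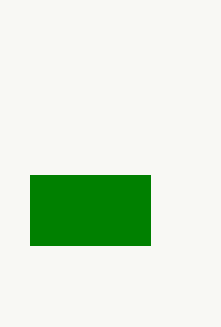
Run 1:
px0 = 30, py0 = 175, px1 = 150, py1 = 245, color = 'green'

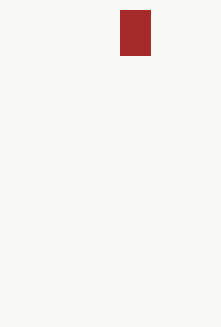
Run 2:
px0 = 120; py0 = 10; px1 = 150; py1 = 55; color = 'brown'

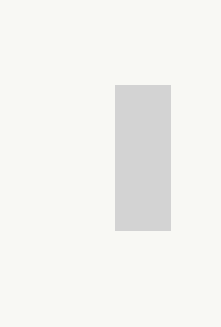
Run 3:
px0 = 115
py0 = 85
px1 = 170
py1 = 230
color = 'lightgray'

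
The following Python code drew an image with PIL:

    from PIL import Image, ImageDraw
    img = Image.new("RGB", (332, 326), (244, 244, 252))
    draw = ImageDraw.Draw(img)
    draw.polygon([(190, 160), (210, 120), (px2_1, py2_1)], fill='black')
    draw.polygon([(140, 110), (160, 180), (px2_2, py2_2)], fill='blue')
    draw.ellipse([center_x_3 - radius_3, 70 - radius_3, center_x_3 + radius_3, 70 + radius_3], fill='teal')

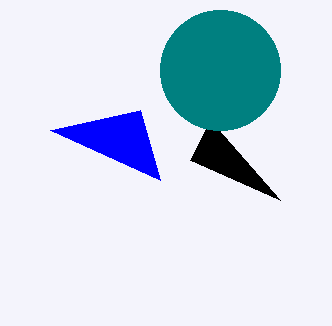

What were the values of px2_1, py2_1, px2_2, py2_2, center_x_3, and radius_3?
px2_1 = 280, py2_1 = 200, px2_2 = 50, py2_2 = 130, center_x_3 = 220, radius_3 = 60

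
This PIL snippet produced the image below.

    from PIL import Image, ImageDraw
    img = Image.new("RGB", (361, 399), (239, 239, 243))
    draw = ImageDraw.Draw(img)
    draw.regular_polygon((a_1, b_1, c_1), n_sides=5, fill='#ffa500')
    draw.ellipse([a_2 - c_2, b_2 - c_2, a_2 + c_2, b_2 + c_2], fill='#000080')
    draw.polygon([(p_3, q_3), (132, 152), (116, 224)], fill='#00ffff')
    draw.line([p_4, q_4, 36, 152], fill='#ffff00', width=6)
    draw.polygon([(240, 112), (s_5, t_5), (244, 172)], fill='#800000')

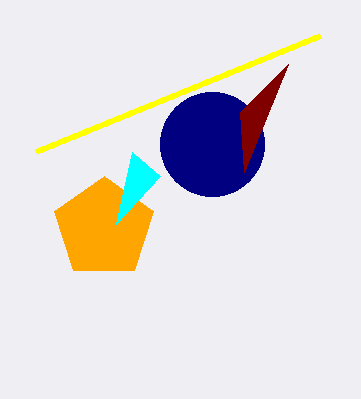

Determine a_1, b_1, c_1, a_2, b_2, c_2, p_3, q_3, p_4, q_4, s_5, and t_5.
a_1 = 104
b_1 = 228
c_1 = 52
a_2 = 212
b_2 = 144
c_2 = 52
p_3 = 160
q_3 = 176
p_4 = 320
q_4 = 36
s_5 = 288
t_5 = 64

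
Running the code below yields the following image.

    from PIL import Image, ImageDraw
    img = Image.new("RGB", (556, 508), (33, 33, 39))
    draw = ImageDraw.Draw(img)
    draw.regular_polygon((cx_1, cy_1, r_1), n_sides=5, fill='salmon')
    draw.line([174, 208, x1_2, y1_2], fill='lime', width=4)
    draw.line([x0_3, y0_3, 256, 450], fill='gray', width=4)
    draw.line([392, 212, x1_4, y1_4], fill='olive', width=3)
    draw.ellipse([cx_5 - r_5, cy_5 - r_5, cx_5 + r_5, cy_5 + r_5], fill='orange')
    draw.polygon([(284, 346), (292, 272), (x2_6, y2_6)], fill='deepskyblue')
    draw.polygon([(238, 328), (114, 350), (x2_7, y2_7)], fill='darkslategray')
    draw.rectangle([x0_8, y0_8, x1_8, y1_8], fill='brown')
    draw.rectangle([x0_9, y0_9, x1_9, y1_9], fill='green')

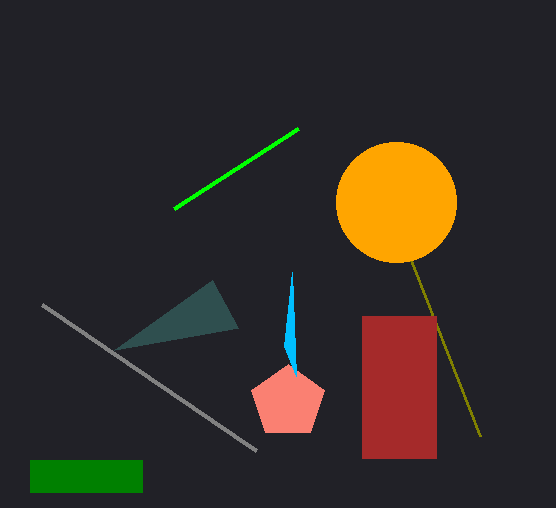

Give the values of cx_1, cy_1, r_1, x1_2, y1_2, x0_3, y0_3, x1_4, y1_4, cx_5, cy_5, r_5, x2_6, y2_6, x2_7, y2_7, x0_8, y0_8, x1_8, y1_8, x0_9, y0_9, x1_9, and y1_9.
cx_1 = 288
cy_1 = 402
r_1 = 38
x1_2 = 298
y1_2 = 128
x0_3 = 42
y0_3 = 304
x1_4 = 480
y1_4 = 436
cx_5 = 396
cy_5 = 202
r_5 = 60
x2_6 = 296
y2_6 = 376
x2_7 = 212
y2_7 = 280
x0_8 = 362
y0_8 = 316
x1_8 = 436
y1_8 = 458
x0_9 = 30
y0_9 = 460
x1_9 = 142
y1_9 = 492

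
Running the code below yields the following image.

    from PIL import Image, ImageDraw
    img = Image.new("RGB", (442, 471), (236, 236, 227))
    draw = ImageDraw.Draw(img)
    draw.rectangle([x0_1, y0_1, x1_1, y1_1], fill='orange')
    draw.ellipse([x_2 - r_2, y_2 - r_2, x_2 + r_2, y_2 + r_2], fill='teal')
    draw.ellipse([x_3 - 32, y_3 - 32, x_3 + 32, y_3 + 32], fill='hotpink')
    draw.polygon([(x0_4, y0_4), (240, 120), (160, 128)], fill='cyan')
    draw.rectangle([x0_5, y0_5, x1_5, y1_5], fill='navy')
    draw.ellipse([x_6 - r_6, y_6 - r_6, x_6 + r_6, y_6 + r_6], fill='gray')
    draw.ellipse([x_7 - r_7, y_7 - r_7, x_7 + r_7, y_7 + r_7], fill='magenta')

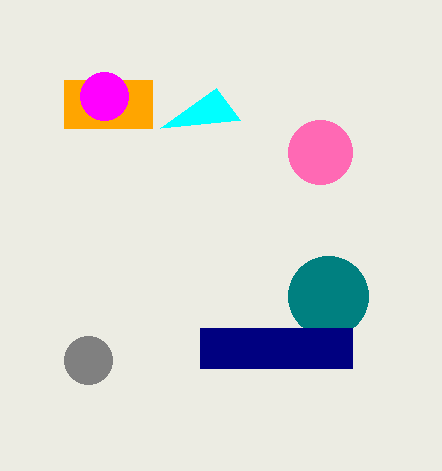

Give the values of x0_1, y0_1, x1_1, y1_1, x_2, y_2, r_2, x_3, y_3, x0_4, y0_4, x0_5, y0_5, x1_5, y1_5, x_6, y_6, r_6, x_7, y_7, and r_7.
x0_1 = 64; y0_1 = 80; x1_1 = 152; y1_1 = 128; x_2 = 328; y_2 = 296; r_2 = 40; x_3 = 320; y_3 = 152; x0_4 = 216; y0_4 = 88; x0_5 = 200; y0_5 = 328; x1_5 = 352; y1_5 = 368; x_6 = 88; y_6 = 360; r_6 = 24; x_7 = 104; y_7 = 96; r_7 = 24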